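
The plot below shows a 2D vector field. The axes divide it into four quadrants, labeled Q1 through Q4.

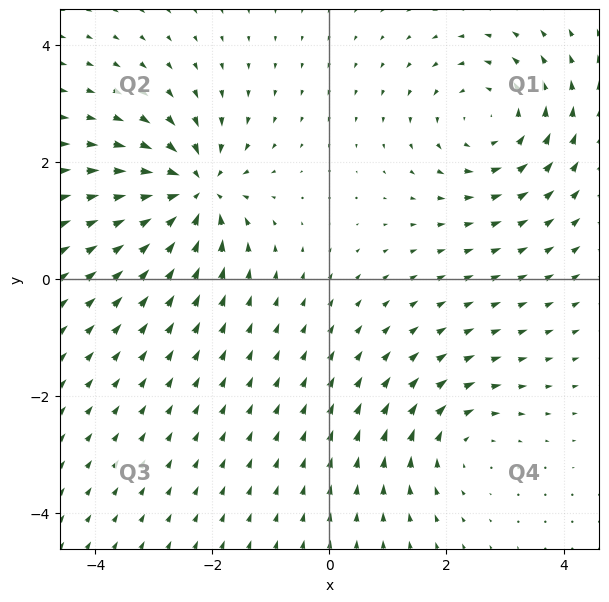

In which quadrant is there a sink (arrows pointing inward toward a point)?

Q2

The sink sits at approximately (-2.3, 1.5), which lies in quadrant Q2. The divergence there is about -6, negative as expected for a sink.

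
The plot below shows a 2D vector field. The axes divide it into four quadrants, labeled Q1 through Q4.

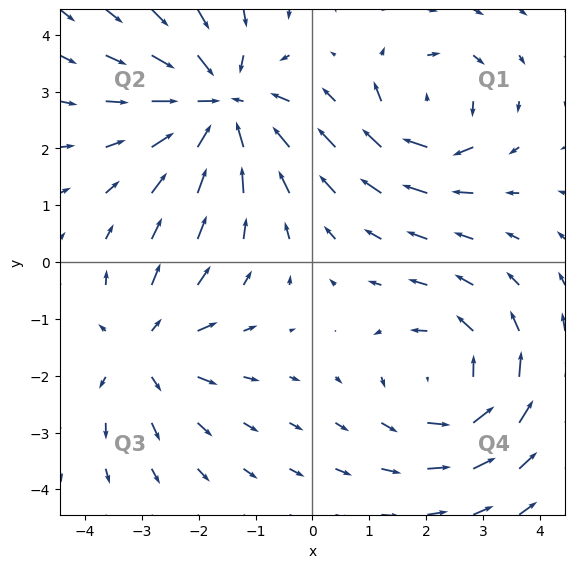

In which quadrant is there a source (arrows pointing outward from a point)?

Q3

The source sits at approximately (-2.9, -1.5), which lies in quadrant Q3. The divergence there is about +3, positive as expected for a source.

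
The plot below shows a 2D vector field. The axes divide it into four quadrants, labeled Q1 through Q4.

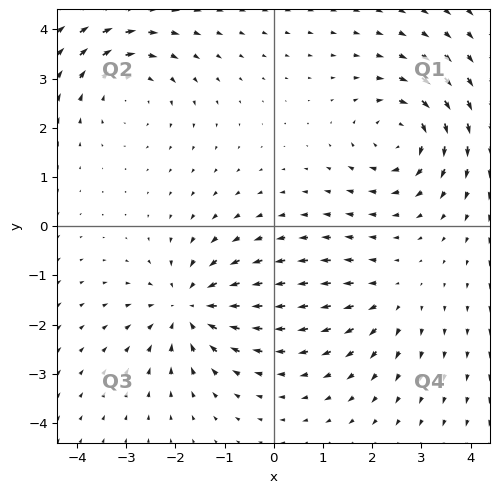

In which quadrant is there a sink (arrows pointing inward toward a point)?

The sink sits at approximately (-1.7, -1.6), which lies in quadrant Q3. The divergence there is about -5, negative as expected for a sink.

Q3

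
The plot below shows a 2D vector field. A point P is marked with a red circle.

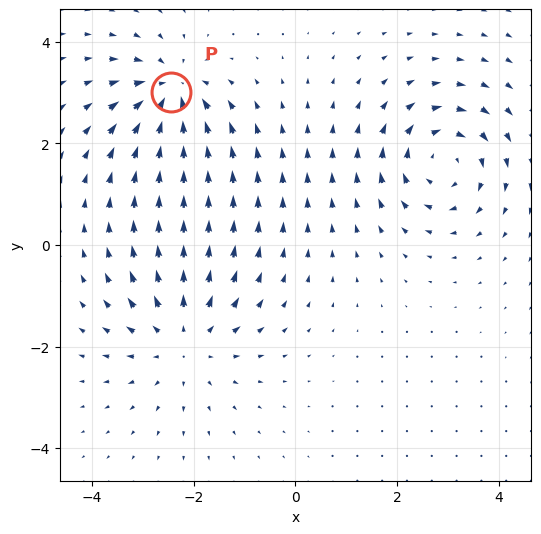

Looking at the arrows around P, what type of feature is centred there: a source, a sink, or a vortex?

sink

At P (-2.4, 3.0) the arrows converge inward. Divergence about -5, curl ≈0 — negative divergence with near-zero curl is a sink.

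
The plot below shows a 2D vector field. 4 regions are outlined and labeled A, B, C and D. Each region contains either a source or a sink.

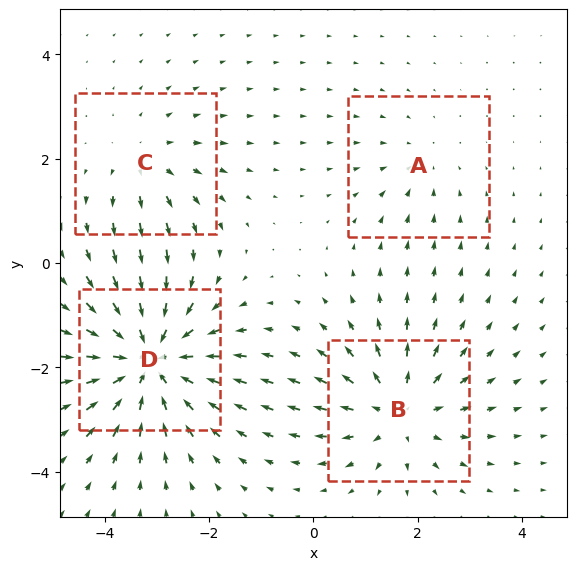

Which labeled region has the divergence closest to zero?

Divergence at each region's feature centre — A: about -2, B: about +5, C: about +3, D: about -6. Region A is closest to zero.

A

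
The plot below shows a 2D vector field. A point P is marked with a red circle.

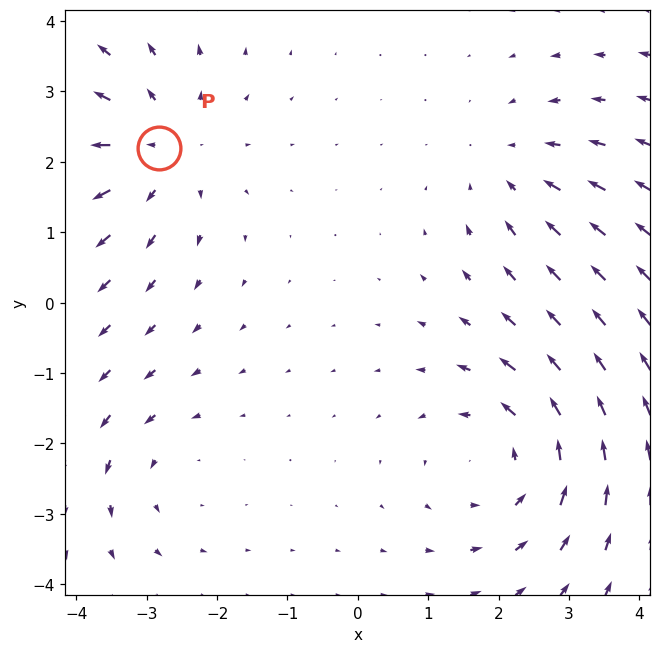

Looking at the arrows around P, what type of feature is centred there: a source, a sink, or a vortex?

At P (-2.8, 2.2) the arrows spread outward. Divergence about +4, curl ≈0 — positive divergence with near-zero curl is a source.

source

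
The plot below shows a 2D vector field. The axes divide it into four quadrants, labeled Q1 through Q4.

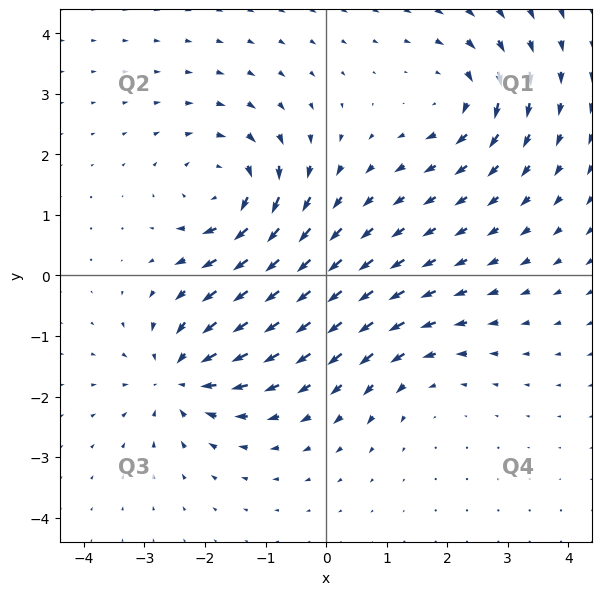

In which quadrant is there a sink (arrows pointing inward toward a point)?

Q3

The sink sits at approximately (-2.4, -1.7), which lies in quadrant Q3. The divergence there is about -5, negative as expected for a sink.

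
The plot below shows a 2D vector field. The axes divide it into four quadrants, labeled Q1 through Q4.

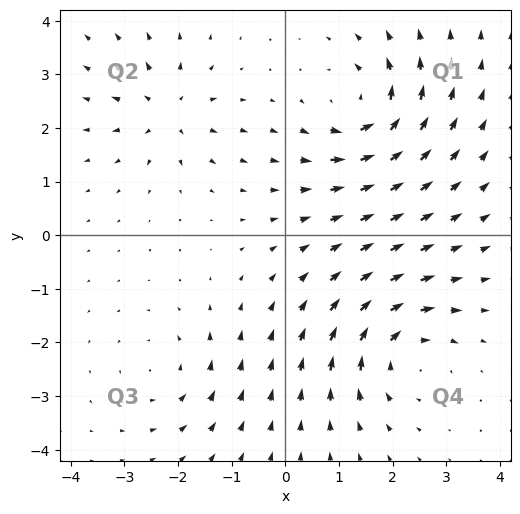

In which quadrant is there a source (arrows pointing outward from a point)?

The source sits at approximately (-2.2, 2.3), which lies in quadrant Q2. The divergence there is about +4, positive as expected for a source.

Q2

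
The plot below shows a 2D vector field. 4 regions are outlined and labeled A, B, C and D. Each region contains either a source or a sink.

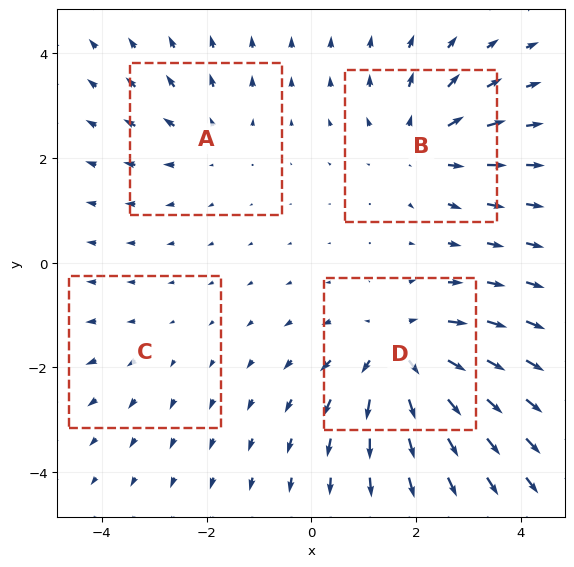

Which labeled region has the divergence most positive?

D

Divergence at each region's feature centre — A: about +3, B: about +5, C: about +2, D: about +7. Region D is most positive.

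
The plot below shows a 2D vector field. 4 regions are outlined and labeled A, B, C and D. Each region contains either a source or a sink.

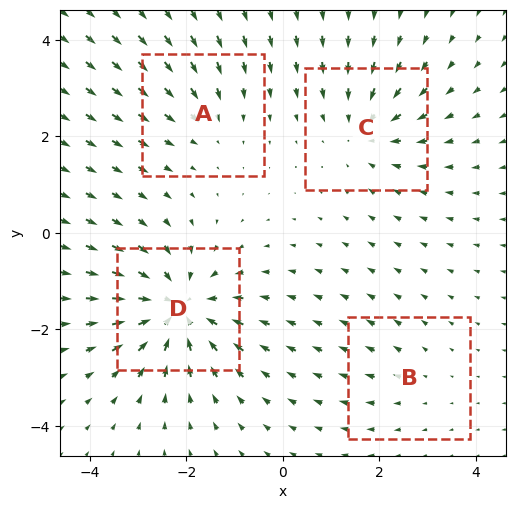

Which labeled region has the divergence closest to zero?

B

Divergence at each region's feature centre — A: about -3, B: about +2, C: about -4, D: about -7. Region B is closest to zero.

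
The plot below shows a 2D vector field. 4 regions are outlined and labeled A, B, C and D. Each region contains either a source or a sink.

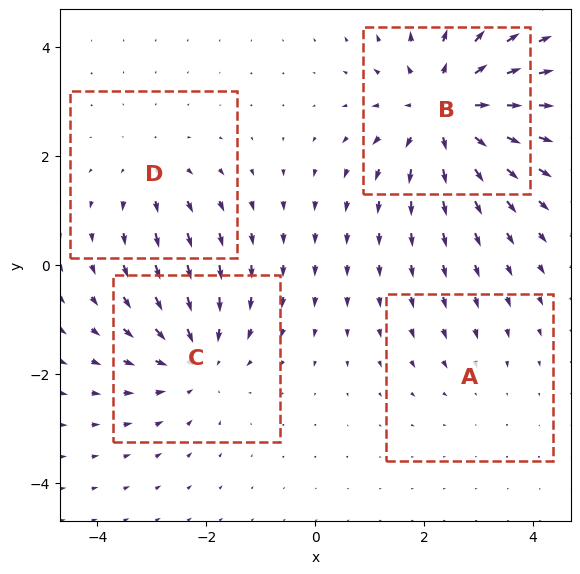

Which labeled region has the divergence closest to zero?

Divergence at each region's feature centre — A: about -2, B: about +6, C: about -4, D: about +3. Region A is closest to zero.

A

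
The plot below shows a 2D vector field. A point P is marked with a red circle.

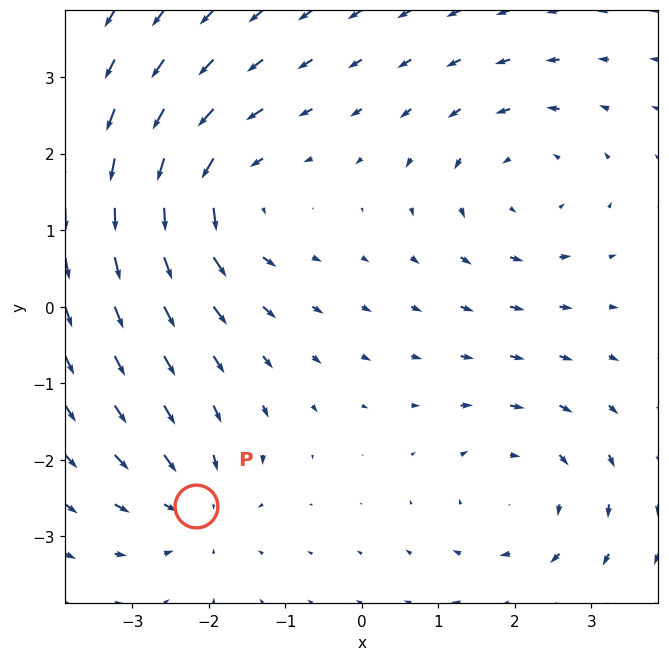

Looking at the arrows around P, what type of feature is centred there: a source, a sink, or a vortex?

sink

At P (-2.2, -2.6) the arrows converge inward. Divergence about -4, curl ≈0 — negative divergence with near-zero curl is a sink.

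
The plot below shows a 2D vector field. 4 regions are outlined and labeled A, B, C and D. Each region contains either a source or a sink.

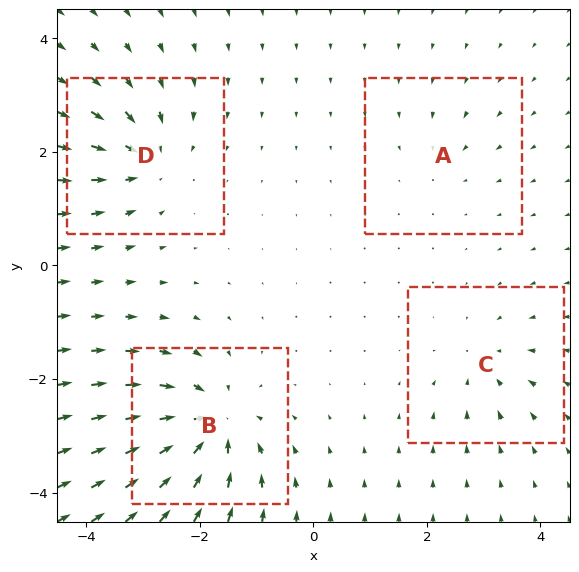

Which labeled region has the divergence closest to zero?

A

Divergence at each region's feature centre — A: about -2, B: about -9, C: about -4, D: about -6. Region A is closest to zero.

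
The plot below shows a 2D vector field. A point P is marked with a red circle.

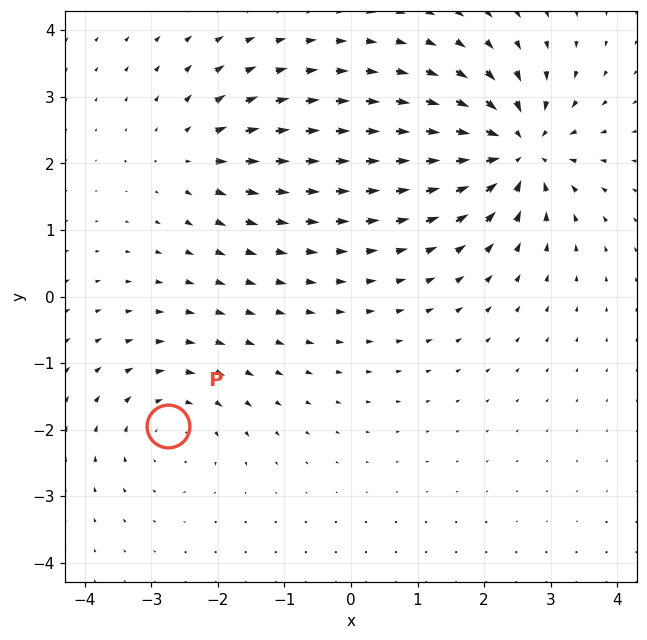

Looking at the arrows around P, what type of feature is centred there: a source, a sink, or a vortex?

At P (-2.7, -1.9) the arrows circulate clockwise. Divergence ≈0, curl about -3 — near-zero divergence with nonzero curl is a vortex.

vortex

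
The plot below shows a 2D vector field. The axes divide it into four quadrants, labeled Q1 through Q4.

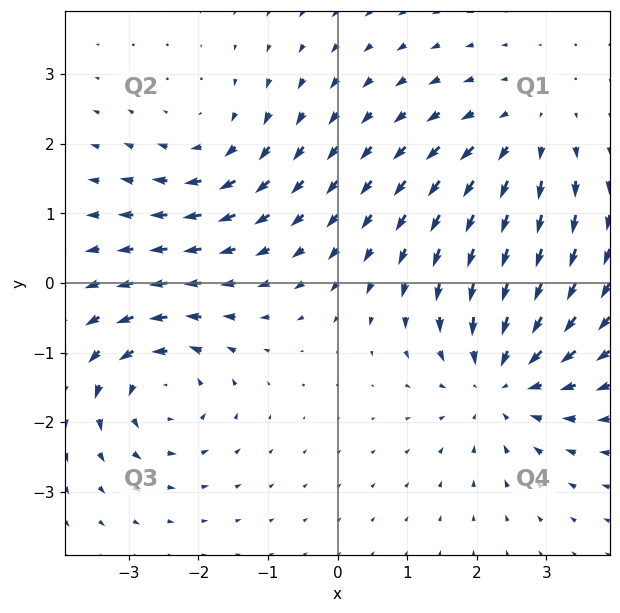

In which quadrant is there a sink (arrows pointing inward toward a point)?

The sink sits at approximately (2.4, -1.3), which lies in quadrant Q4. The divergence there is about -4, negative as expected for a sink.

Q4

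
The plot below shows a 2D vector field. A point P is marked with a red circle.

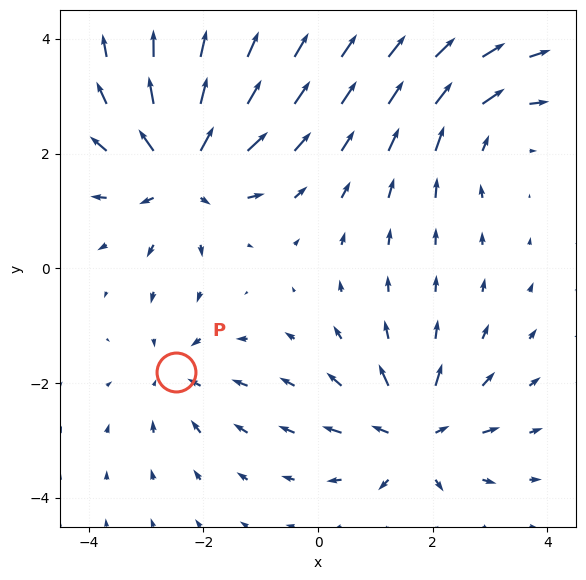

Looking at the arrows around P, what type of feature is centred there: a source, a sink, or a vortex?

sink

At P (-2.5, -1.8) the arrows converge inward. Divergence about -3, curl ≈0 — negative divergence with near-zero curl is a sink.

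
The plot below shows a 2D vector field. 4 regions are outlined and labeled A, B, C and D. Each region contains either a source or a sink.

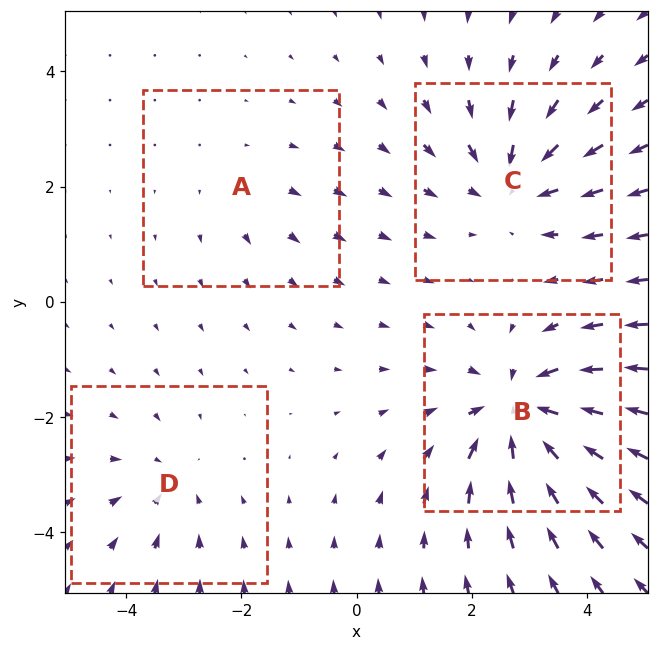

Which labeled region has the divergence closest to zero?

Divergence at each region's feature centre — A: about +2, B: about -7, C: about -5, D: about -3. Region A is closest to zero.

A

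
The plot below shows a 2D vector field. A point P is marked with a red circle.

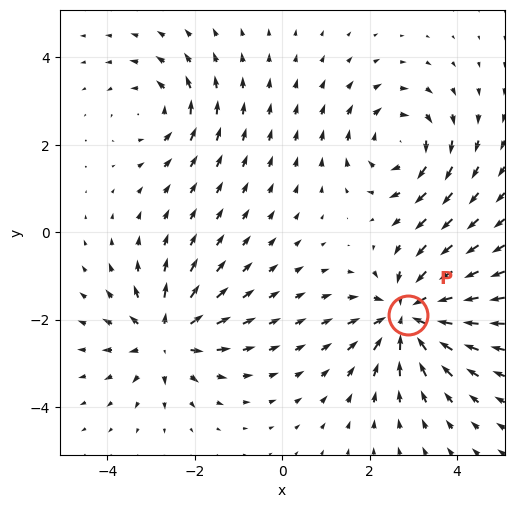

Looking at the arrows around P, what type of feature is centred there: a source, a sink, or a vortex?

At P (2.9, -1.9) the arrows converge inward. Divergence about -5, curl ≈0 — negative divergence with near-zero curl is a sink.

sink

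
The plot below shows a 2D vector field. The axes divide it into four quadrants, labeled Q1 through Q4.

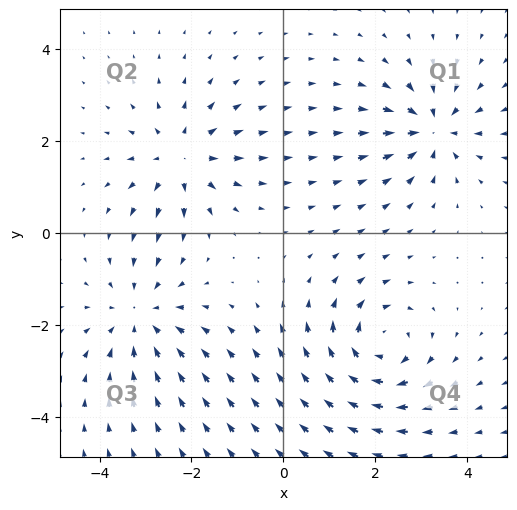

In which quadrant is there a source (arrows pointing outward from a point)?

The source sits at approximately (-2.2, 1.6), which lies in quadrant Q2. The divergence there is about +4, positive as expected for a source.

Q2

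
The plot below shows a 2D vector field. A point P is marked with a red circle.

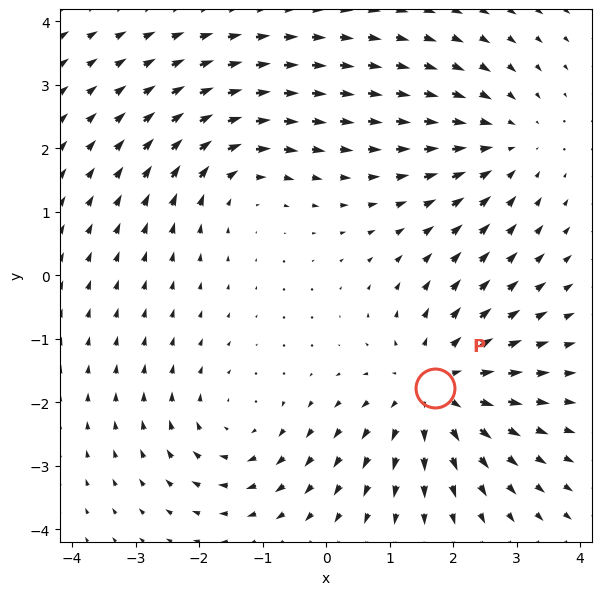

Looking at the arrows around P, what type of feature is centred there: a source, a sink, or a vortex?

At P (1.7, -1.8) the arrows spread outward. Divergence about +4, curl ≈0 — positive divergence with near-zero curl is a source.

source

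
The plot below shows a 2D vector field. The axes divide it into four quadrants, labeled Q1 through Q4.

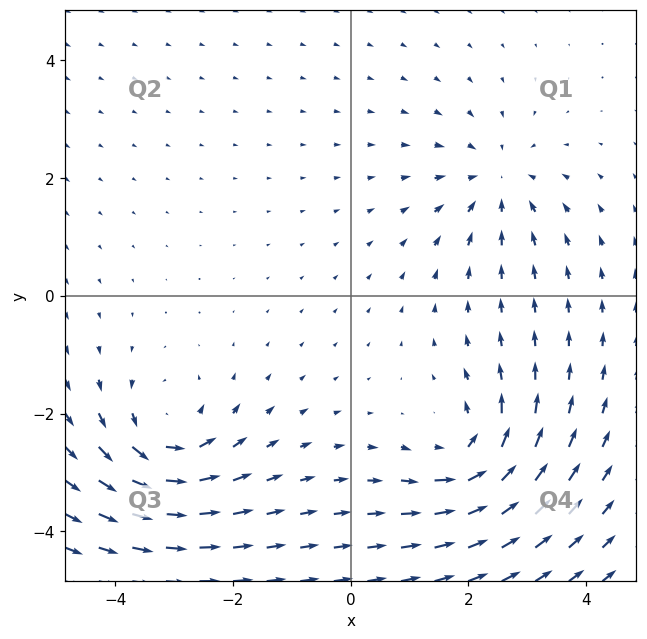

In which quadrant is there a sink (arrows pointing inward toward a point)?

Q1

The sink sits at approximately (2.5, 1.9), which lies in quadrant Q1. The divergence there is about -3, negative as expected for a sink.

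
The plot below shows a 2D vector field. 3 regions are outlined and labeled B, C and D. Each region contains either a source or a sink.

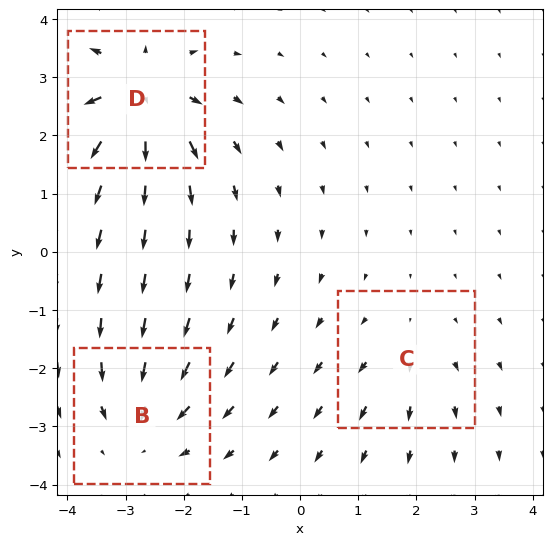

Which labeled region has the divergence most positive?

Divergence at each region's feature centre — B: about -4, C: about +2, D: about +6. Region D is most positive.

D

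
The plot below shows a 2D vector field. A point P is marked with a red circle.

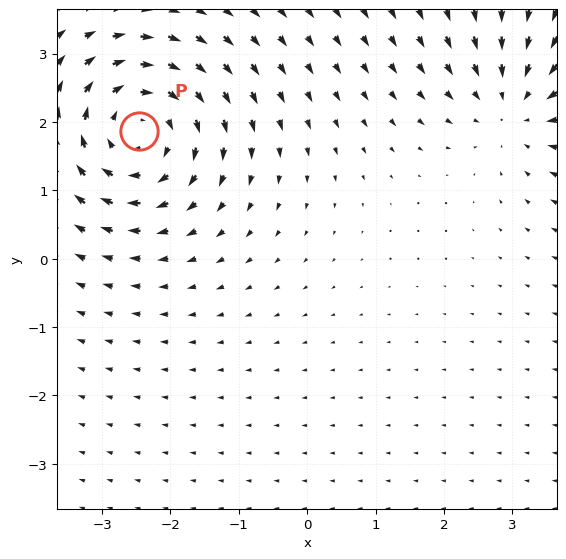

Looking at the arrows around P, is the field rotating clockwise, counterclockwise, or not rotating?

Near P at (-2.5, 1.9) the arrows circulate clockwise. The curl (z-component) there is about -4; negative curl means clockwise rotation.

clockwise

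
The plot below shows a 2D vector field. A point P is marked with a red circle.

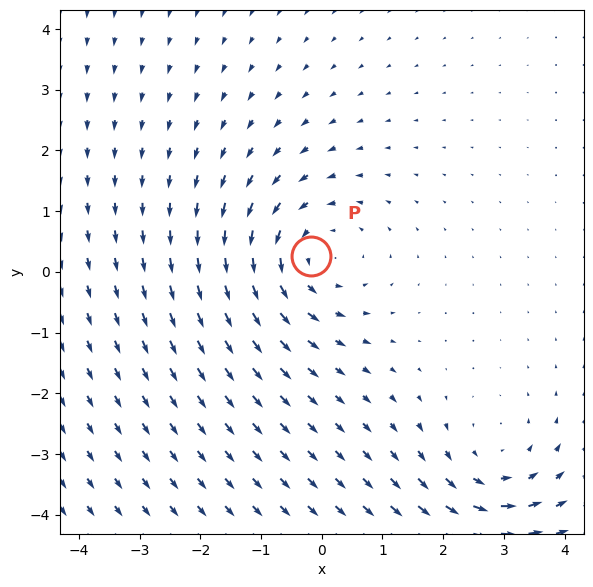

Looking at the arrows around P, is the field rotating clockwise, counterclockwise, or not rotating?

counterclockwise

Near P at (-0.2, 0.3) the arrows circulate counterclockwise. The curl (z-component) there is about +3; positive curl means counterclockwise rotation.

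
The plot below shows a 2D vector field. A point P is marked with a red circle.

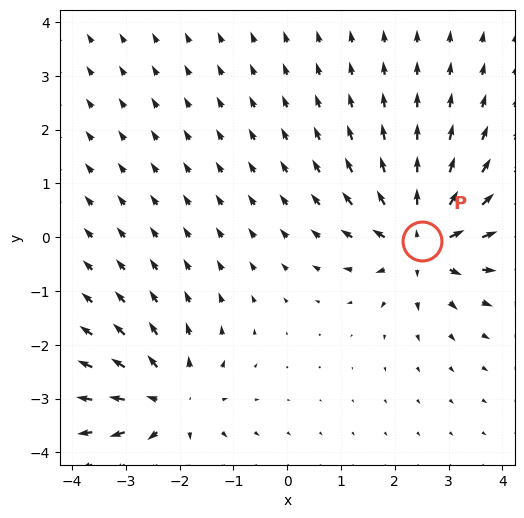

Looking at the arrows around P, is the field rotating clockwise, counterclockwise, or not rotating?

Near P at (2.5, -0.1) the arrows show no circulation. The curl there is ≈0.

not rotating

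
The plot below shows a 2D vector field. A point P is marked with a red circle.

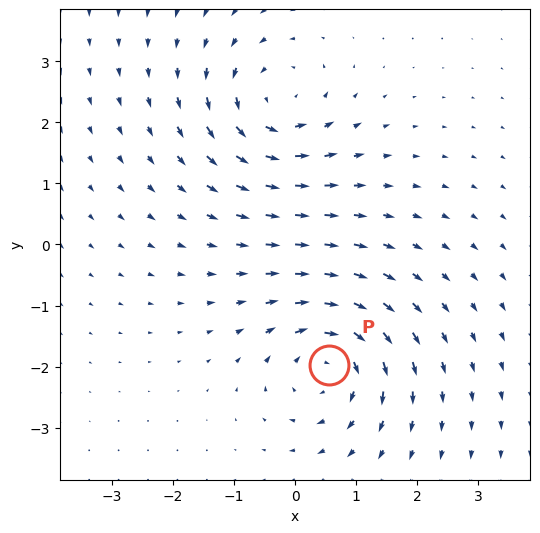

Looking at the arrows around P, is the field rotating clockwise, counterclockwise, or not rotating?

clockwise

Near P at (0.5, -2.0) the arrows circulate clockwise. The curl (z-component) there is about -4; negative curl means clockwise rotation.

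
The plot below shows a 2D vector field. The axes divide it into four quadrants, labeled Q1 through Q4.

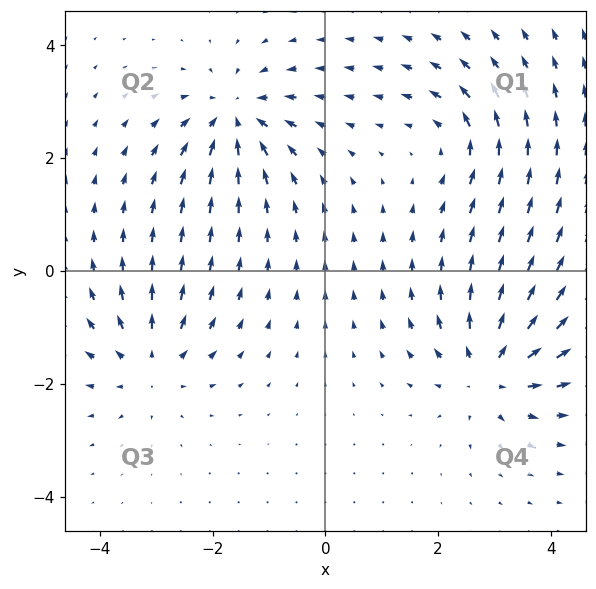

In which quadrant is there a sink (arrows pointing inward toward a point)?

The sink sits at approximately (-1.6, 2.7), which lies in quadrant Q2. The divergence there is about -4, negative as expected for a sink.

Q2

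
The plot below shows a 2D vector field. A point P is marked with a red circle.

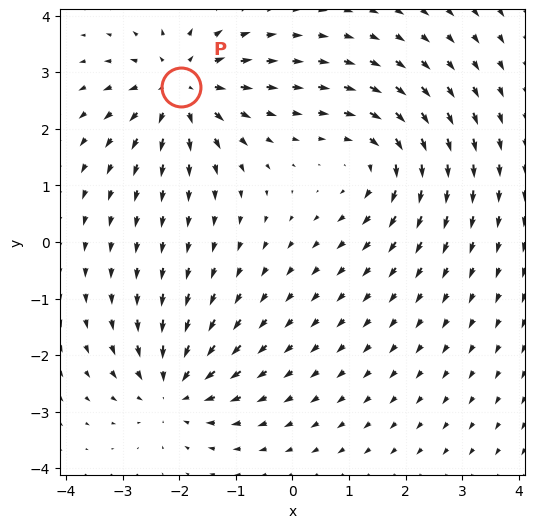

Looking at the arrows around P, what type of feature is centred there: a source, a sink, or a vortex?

source

At P (-2.0, 2.7) the arrows spread outward. Divergence about +5, curl ≈0 — positive divergence with near-zero curl is a source.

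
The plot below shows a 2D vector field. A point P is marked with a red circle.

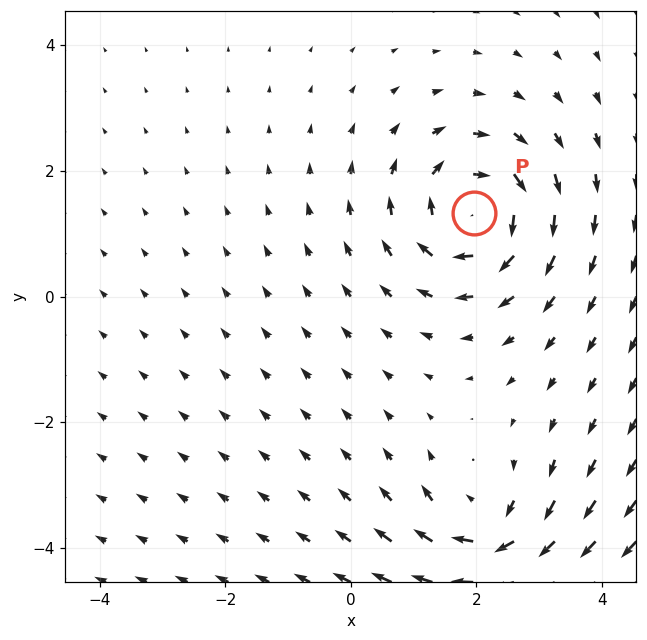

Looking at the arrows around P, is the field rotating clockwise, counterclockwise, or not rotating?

Near P at (2.0, 1.3) the arrows circulate clockwise. The curl (z-component) there is about -5; negative curl means clockwise rotation.

clockwise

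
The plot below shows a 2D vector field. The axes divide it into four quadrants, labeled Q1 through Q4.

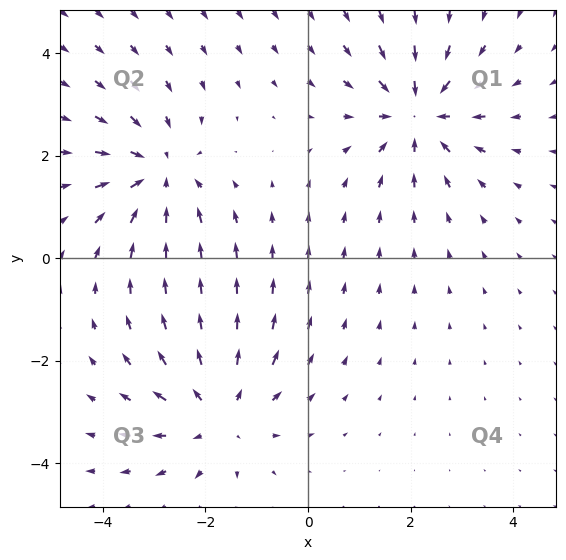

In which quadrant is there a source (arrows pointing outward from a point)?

Q3

The source sits at approximately (-1.7, -3.0), which lies in quadrant Q3. The divergence there is about +3, positive as expected for a source.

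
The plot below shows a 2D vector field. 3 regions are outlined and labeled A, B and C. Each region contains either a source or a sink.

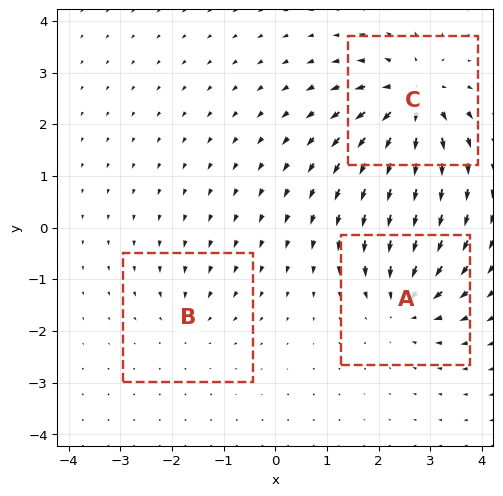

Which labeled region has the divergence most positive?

Divergence at each region's feature centre — A: about -4, B: about -2, C: about +6. Region C is most positive.

C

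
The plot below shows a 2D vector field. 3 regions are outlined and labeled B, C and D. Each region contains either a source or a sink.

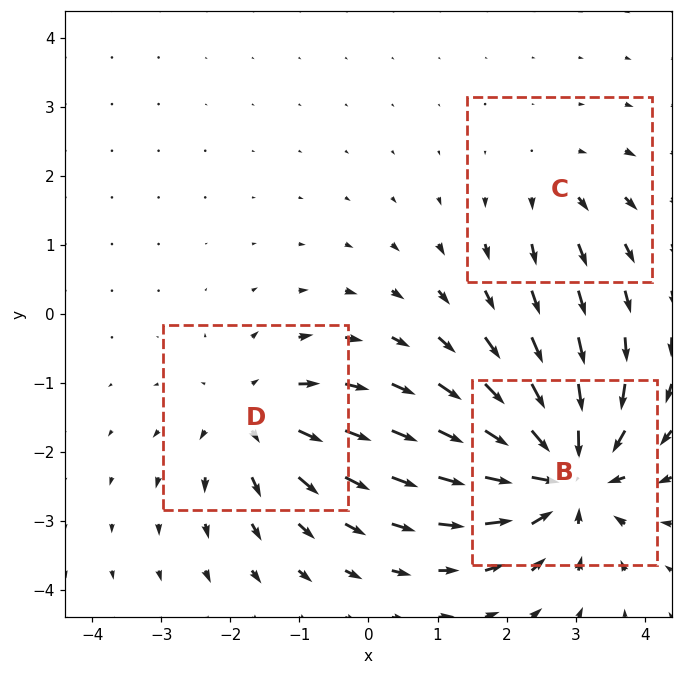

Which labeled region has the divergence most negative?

B

Divergence at each region's feature centre — B: about -6, C: about +2, D: about +3. Region B is most negative.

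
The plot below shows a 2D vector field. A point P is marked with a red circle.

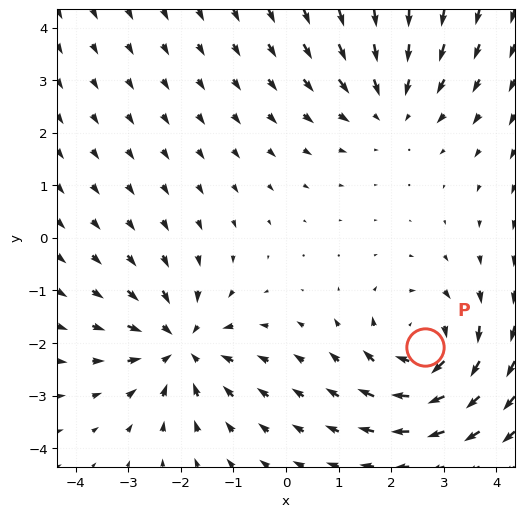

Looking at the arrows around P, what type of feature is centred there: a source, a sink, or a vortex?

At P (2.6, -2.1) the arrows circulate clockwise. Divergence ≈0, curl about -4 — near-zero divergence with nonzero curl is a vortex.

vortex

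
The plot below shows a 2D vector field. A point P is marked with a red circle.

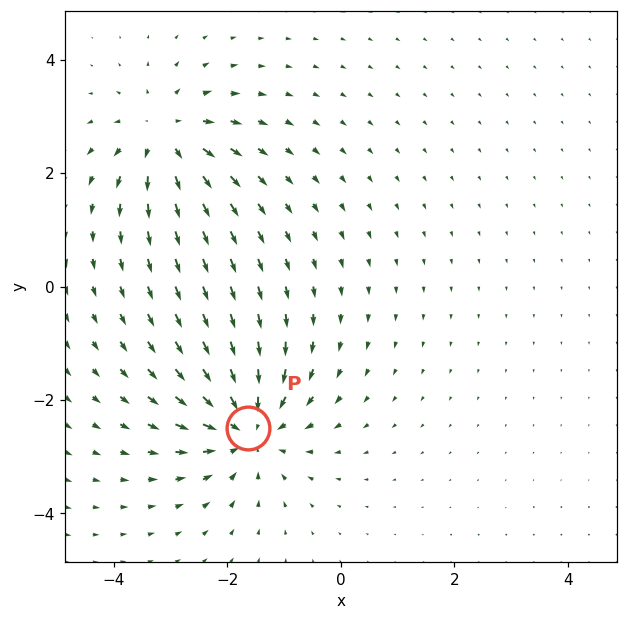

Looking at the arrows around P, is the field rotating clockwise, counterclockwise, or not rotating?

Near P at (-1.6, -2.5) the arrows show no circulation. The curl there is ≈0.

not rotating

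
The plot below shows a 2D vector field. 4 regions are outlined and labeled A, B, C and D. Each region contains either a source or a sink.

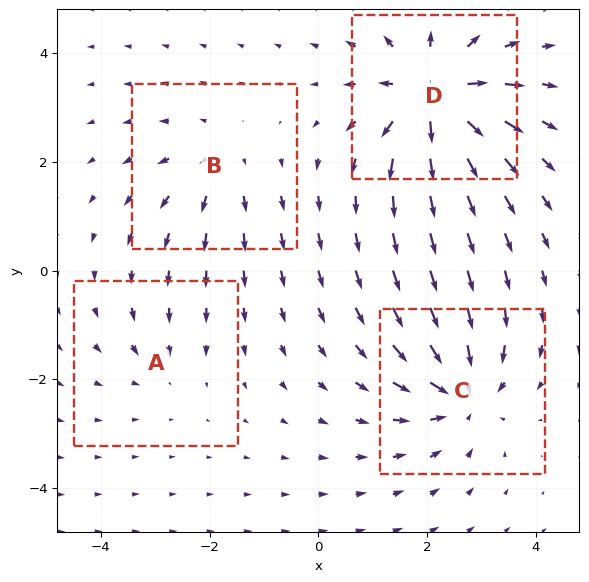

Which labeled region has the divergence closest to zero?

A

Divergence at each region's feature centre — A: about -2, B: about +3, C: about -6, D: about +8. Region A is closest to zero.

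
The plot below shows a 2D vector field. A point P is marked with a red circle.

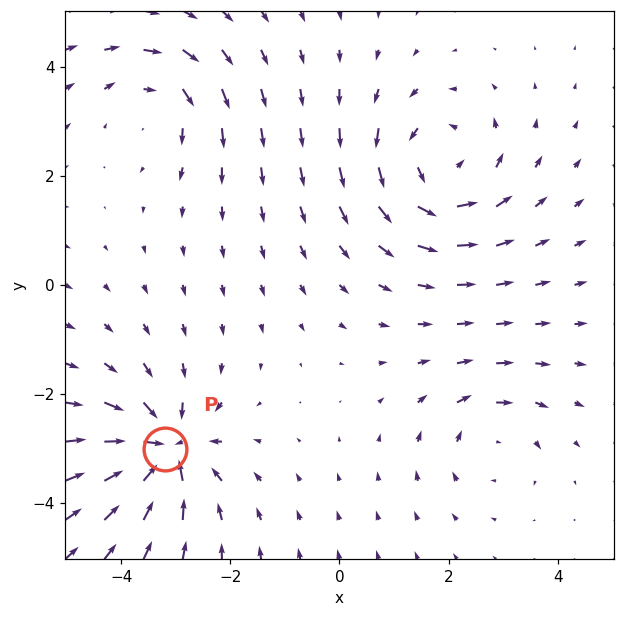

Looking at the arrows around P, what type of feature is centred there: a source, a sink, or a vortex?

sink

At P (-3.2, -3.0) the arrows converge inward. Divergence about -7, curl ≈0 — negative divergence with near-zero curl is a sink.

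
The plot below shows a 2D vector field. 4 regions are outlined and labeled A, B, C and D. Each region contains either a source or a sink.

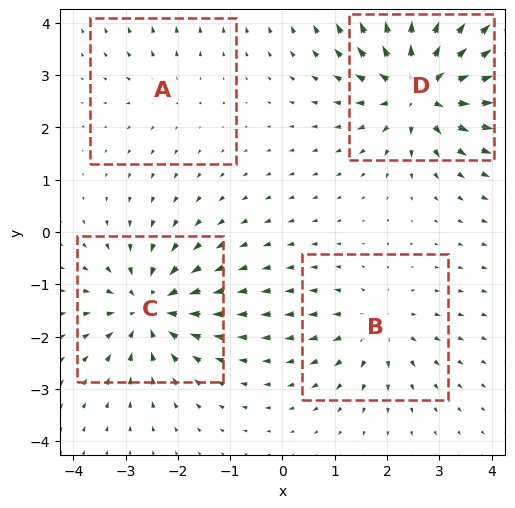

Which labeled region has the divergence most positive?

Divergence at each region's feature centre — A: about +2, B: about +4, C: about -6, D: about +8. Region D is most positive.

D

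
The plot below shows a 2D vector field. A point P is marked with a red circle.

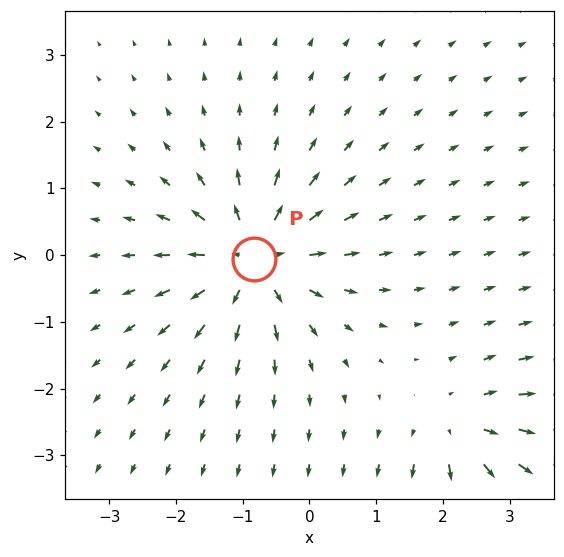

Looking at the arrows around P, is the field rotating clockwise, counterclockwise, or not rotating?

not rotating

Near P at (-0.8, -0.1) the arrows show no circulation. The curl there is ≈0.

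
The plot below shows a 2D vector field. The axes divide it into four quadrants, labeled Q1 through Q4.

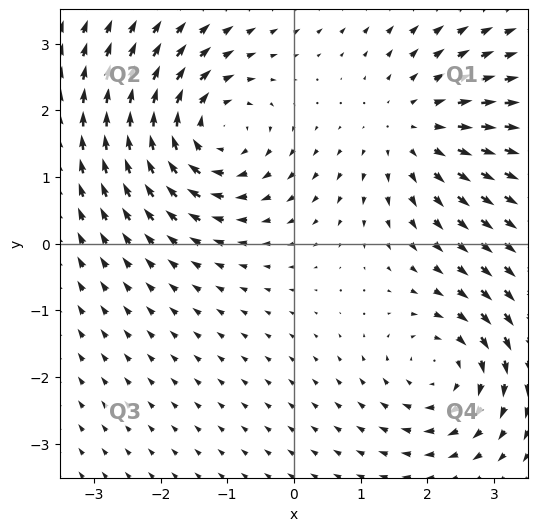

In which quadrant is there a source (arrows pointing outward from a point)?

The source sits at approximately (1.8, 1.7), which lies in quadrant Q1. The divergence there is about +3, positive as expected for a source.

Q1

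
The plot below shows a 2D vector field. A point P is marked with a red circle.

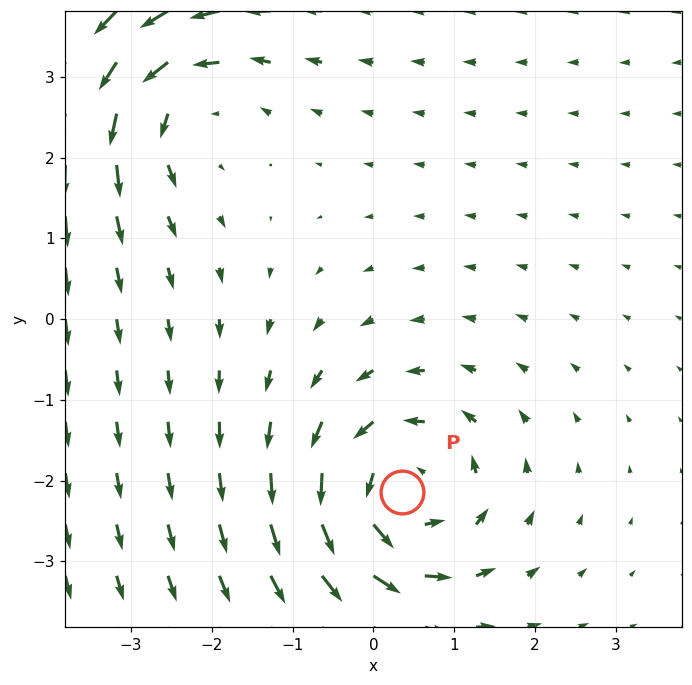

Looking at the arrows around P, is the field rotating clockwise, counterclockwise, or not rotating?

counterclockwise

Near P at (0.4, -2.1) the arrows circulate counterclockwise. The curl (z-component) there is about +4; positive curl means counterclockwise rotation.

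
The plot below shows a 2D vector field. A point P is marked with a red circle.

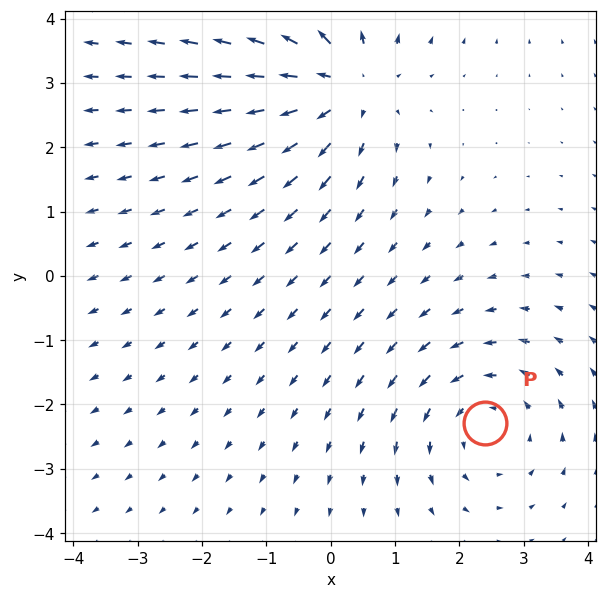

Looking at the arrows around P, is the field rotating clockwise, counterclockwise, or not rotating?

counterclockwise

Near P at (2.4, -2.3) the arrows circulate counterclockwise. The curl (z-component) there is about +3; positive curl means counterclockwise rotation.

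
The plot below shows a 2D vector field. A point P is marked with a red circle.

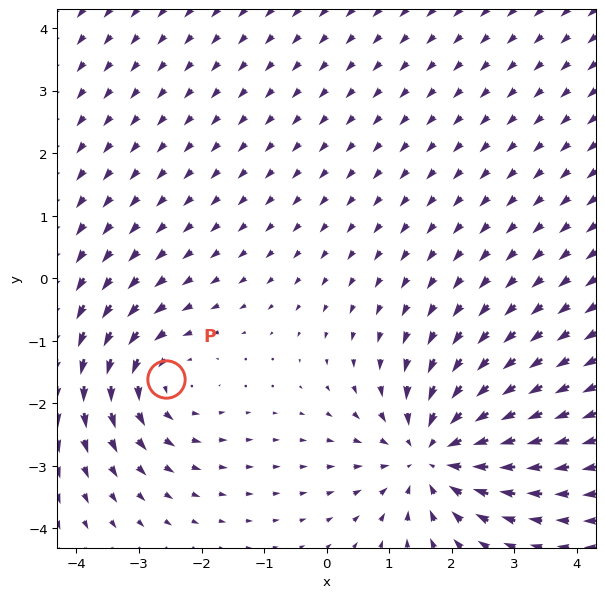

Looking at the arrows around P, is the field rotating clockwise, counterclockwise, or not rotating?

counterclockwise

Near P at (-2.6, -1.6) the arrows circulate counterclockwise. The curl (z-component) there is about +3; positive curl means counterclockwise rotation.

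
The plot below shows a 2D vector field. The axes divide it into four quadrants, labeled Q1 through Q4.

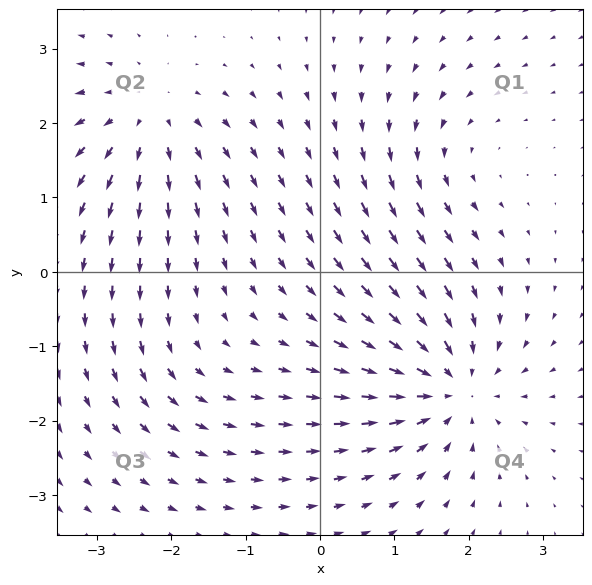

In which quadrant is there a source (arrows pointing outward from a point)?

Q2

The source sits at approximately (-2.3, 2.0), which lies in quadrant Q2. The divergence there is about +4, positive as expected for a source.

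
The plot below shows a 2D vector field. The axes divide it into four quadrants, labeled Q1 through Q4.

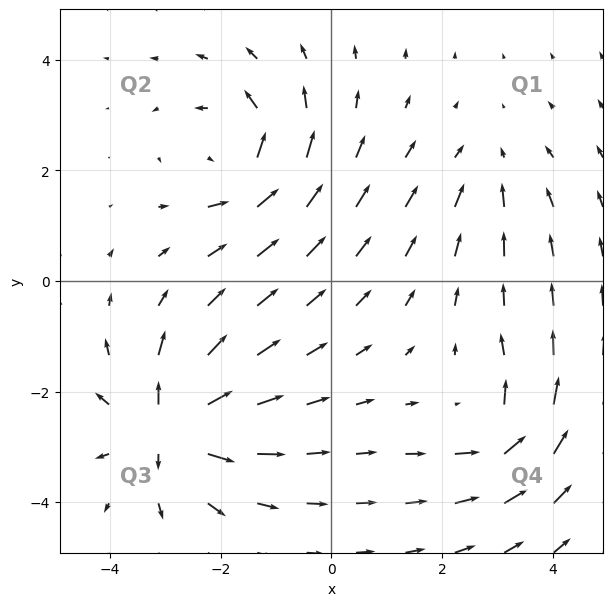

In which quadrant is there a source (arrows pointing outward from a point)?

Q3

The source sits at approximately (-2.9, -2.7), which lies in quadrant Q3. The divergence there is about +7, positive as expected for a source.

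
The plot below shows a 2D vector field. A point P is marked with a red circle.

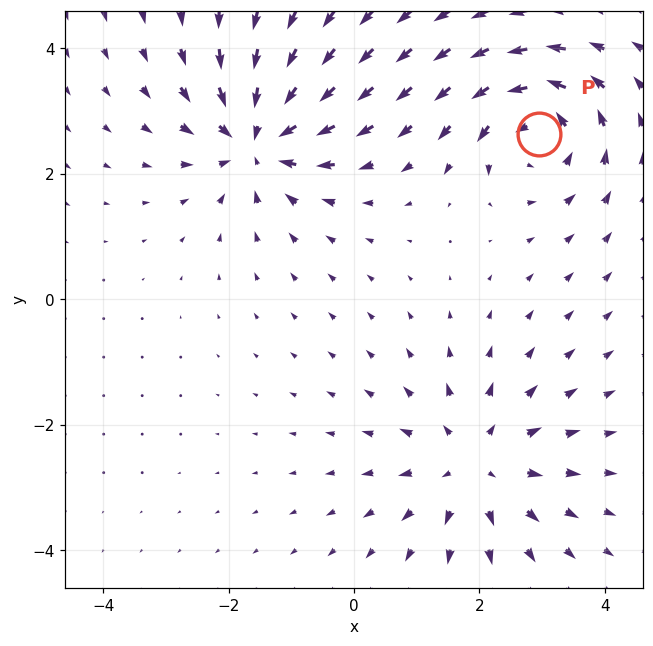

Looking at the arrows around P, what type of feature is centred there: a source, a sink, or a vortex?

At P (3.0, 2.6) the arrows circulate counterclockwise. Divergence ≈0, curl about +6 — near-zero divergence with nonzero curl is a vortex.

vortex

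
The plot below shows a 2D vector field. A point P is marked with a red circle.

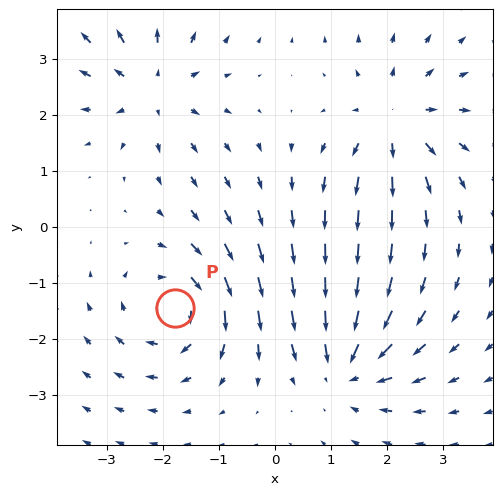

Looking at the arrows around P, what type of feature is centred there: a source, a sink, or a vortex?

At P (-1.8, -1.5) the arrows circulate clockwise. Divergence ≈0, curl about -5 — near-zero divergence with nonzero curl is a vortex.

vortex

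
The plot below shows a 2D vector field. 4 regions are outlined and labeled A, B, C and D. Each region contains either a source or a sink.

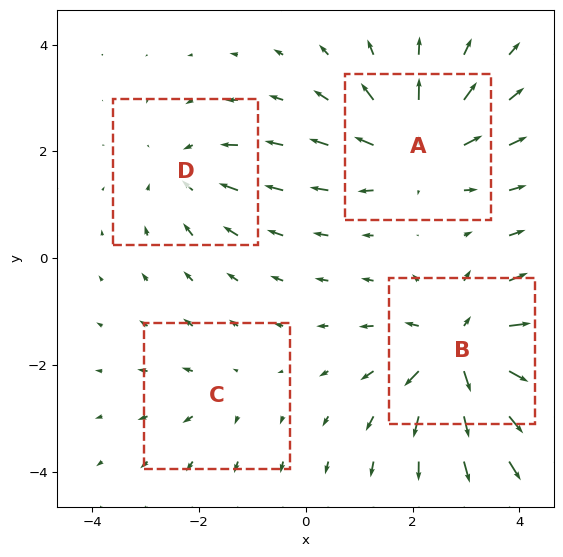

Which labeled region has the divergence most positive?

B

Divergence at each region's feature centre — A: about +6, B: about +7, C: about +2, D: about -4. Region B is most positive.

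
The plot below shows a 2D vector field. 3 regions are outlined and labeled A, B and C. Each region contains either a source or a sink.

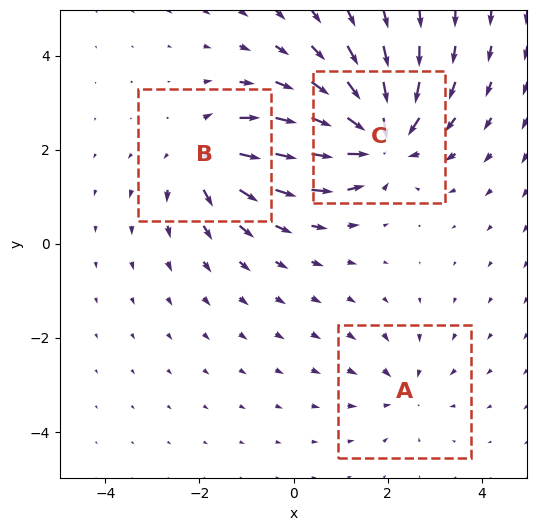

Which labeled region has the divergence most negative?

Divergence at each region's feature centre — A: about -2, B: about +4, C: about -5. Region C is most negative.

C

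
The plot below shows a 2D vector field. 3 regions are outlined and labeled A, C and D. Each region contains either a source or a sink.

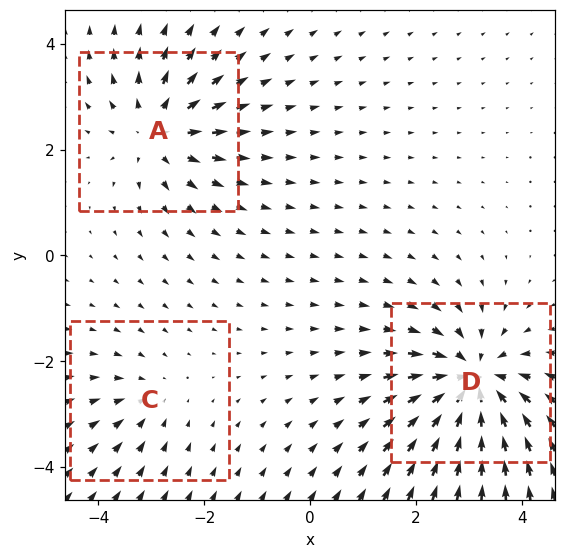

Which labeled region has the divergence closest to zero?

Divergence at each region's feature centre — A: about +4, C: about -2, D: about -5. Region C is closest to zero.

C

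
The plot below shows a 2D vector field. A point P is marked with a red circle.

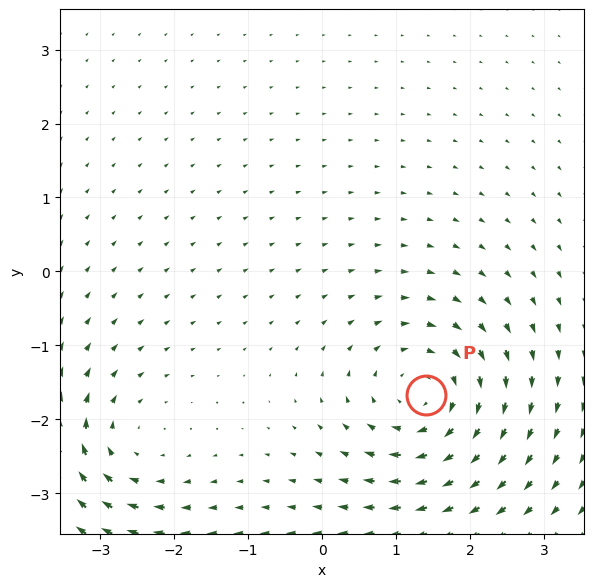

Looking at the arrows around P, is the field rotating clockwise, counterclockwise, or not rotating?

clockwise

Near P at (1.4, -1.7) the arrows circulate clockwise. The curl (z-component) there is about -5; negative curl means clockwise rotation.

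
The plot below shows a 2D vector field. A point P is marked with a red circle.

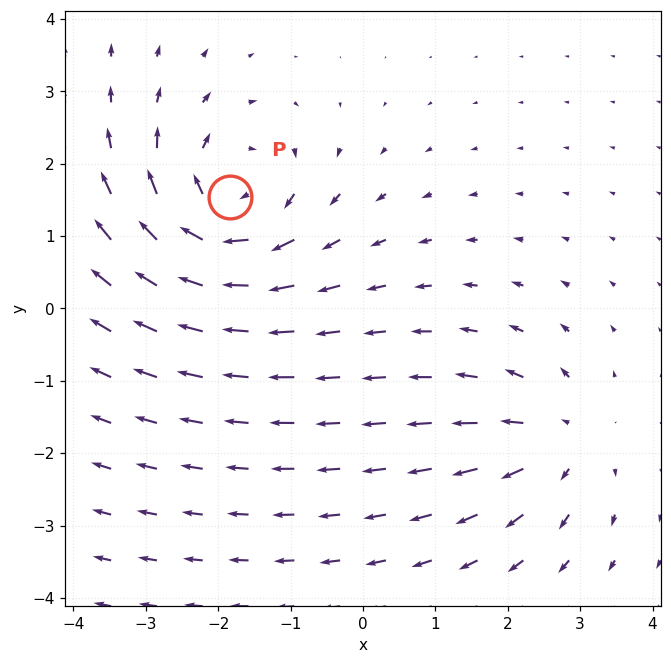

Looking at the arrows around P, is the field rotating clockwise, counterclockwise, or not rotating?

Near P at (-1.8, 1.5) the arrows circulate clockwise. The curl (z-component) there is about -5; negative curl means clockwise rotation.

clockwise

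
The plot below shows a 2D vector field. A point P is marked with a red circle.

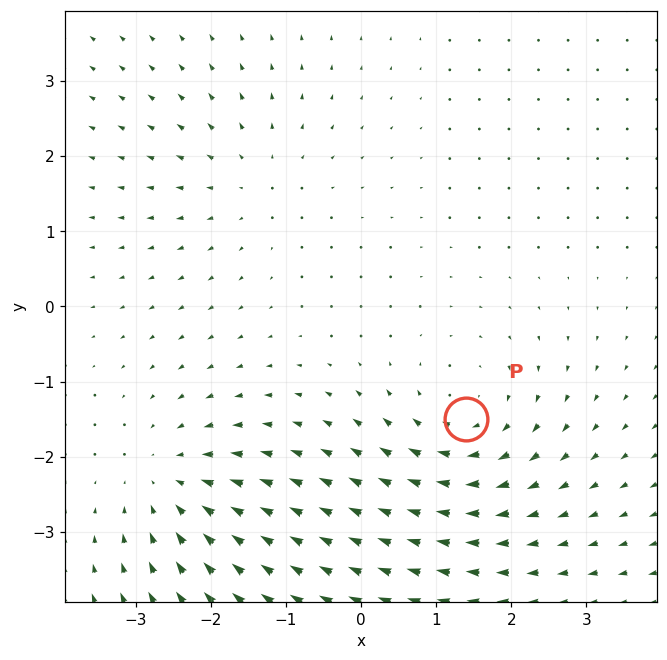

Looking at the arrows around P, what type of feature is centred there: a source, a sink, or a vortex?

vortex

At P (1.4, -1.5) the arrows circulate clockwise. Divergence ≈0, curl about -4 — near-zero divergence with nonzero curl is a vortex.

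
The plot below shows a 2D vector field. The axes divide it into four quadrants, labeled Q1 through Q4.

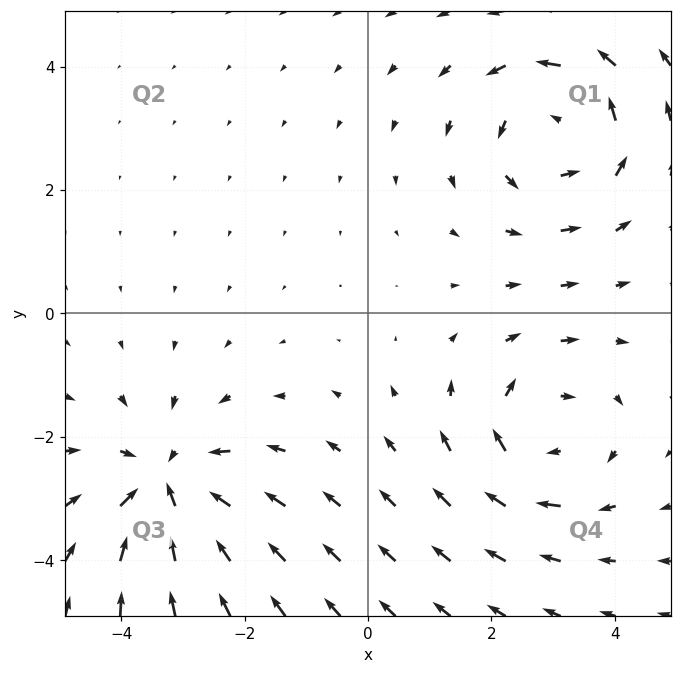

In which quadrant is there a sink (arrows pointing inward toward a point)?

Q3

The sink sits at approximately (-3.3, -2.8), which lies in quadrant Q3. The divergence there is about -4, negative as expected for a sink.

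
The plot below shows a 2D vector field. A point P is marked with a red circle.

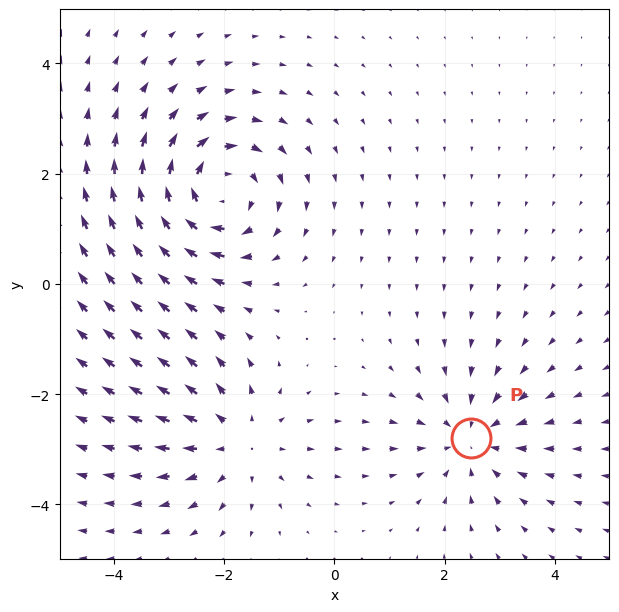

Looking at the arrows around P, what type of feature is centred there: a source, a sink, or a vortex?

sink

At P (2.5, -2.8) the arrows converge inward. Divergence about -3, curl ≈0 — negative divergence with near-zero curl is a sink.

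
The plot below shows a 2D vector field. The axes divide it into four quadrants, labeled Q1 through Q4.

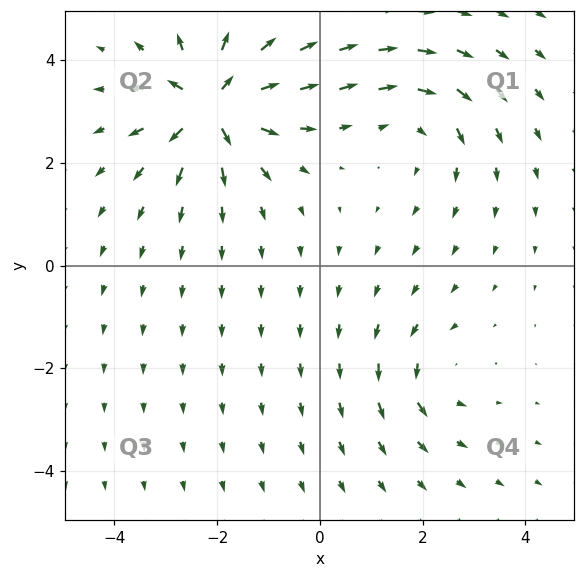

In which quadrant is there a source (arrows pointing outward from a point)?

The source sits at approximately (-2.1, 3.1), which lies in quadrant Q2. The divergence there is about +7, positive as expected for a source.

Q2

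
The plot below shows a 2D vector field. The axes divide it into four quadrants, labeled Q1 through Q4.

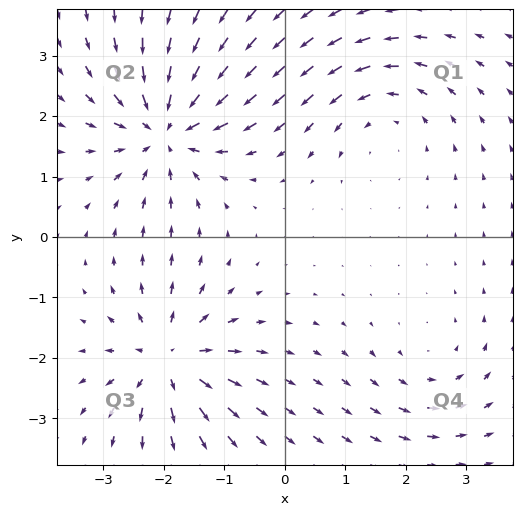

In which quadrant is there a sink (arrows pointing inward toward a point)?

The sink sits at approximately (-2.0, 1.8), which lies in quadrant Q2. The divergence there is about -6, negative as expected for a sink.

Q2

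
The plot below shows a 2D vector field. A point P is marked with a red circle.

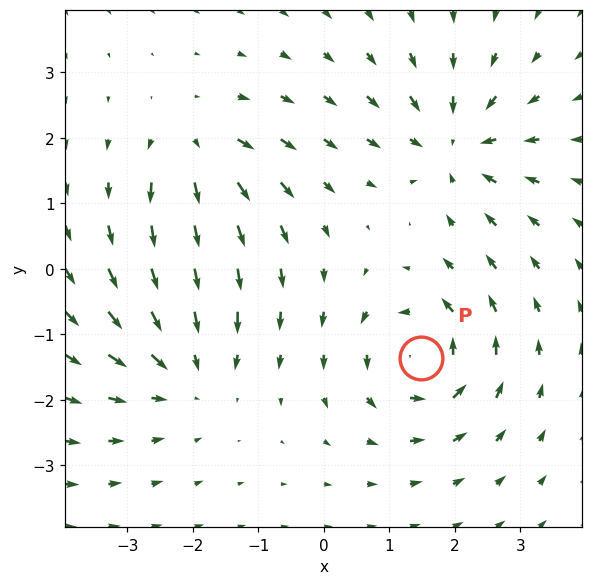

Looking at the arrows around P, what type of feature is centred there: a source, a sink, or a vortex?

At P (1.5, -1.4) the arrows circulate counterclockwise. Divergence ≈0, curl about +6 — near-zero divergence with nonzero curl is a vortex.

vortex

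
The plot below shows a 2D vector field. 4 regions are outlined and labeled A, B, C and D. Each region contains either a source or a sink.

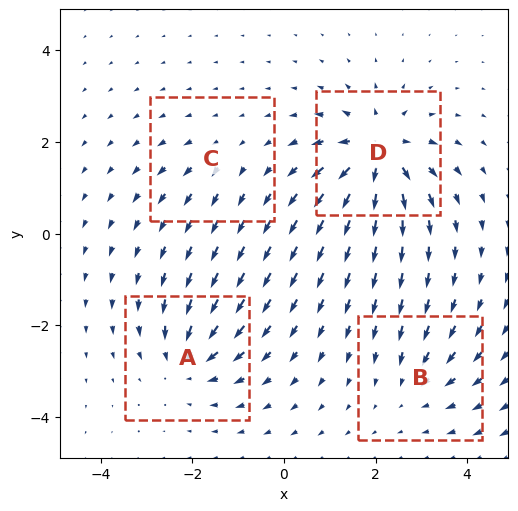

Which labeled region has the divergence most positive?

Divergence at each region's feature centre — A: about -6, B: about -4, C: about +2, D: about +9. Region D is most positive.

D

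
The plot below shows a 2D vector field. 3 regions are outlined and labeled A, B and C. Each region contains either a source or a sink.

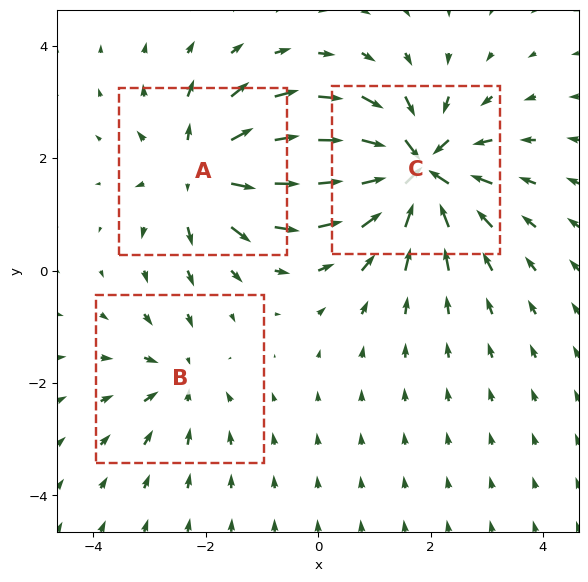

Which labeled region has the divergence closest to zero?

Divergence at each region's feature centre — A: about +4, B: about -2, C: about -5. Region B is closest to zero.

B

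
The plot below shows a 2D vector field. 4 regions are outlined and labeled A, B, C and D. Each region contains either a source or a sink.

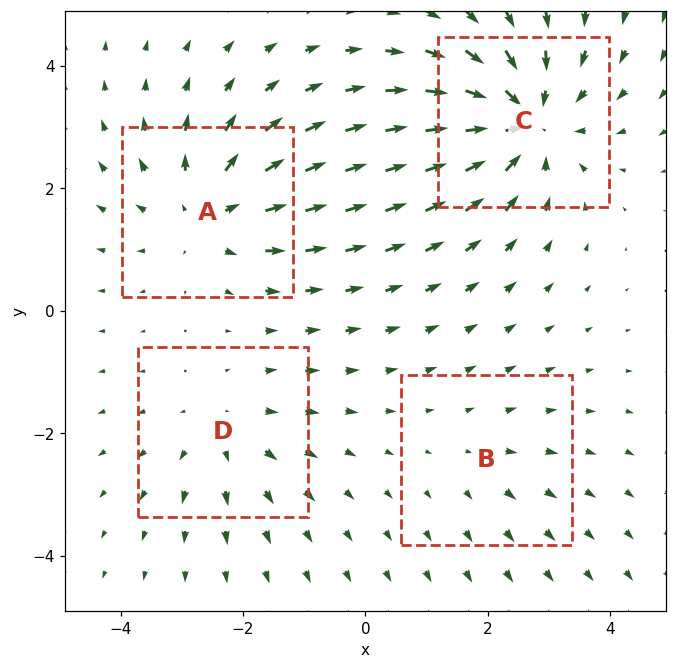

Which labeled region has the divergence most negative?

Divergence at each region's feature centre — A: about +4, B: about +2, C: about -6, D: about +3. Region C is most negative.

C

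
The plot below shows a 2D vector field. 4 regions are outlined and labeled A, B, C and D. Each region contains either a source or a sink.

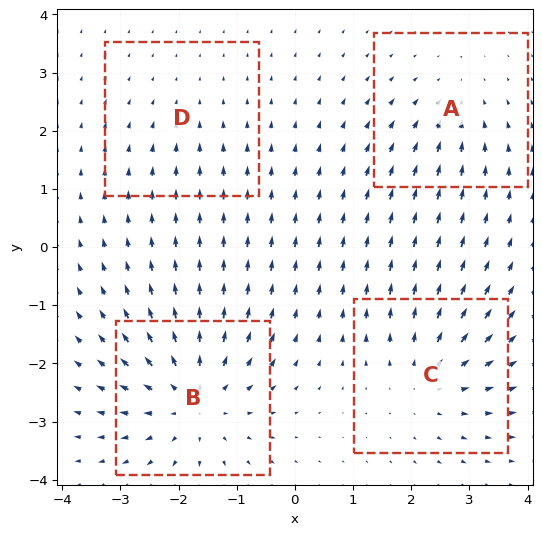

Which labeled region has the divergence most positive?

Divergence at each region's feature centre — A: about -3, B: about +6, C: about +4, D: about -2. Region B is most positive.

B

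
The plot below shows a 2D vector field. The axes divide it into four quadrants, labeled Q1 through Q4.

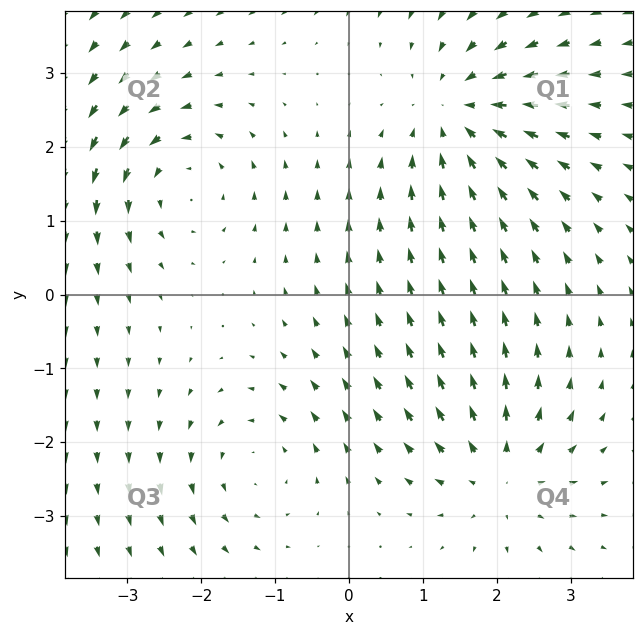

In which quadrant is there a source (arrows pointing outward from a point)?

Q4

The source sits at approximately (2.1, -2.4), which lies in quadrant Q4. The divergence there is about +4, positive as expected for a source.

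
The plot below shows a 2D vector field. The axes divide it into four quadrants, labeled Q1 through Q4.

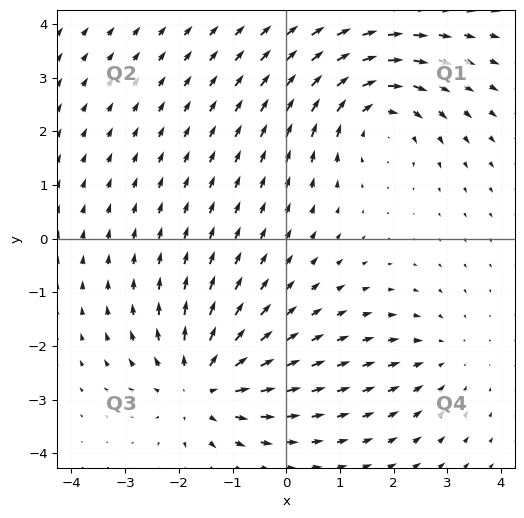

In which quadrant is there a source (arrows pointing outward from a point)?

Q3

The source sits at approximately (-1.6, -2.7), which lies in quadrant Q3. The divergence there is about +5, positive as expected for a source.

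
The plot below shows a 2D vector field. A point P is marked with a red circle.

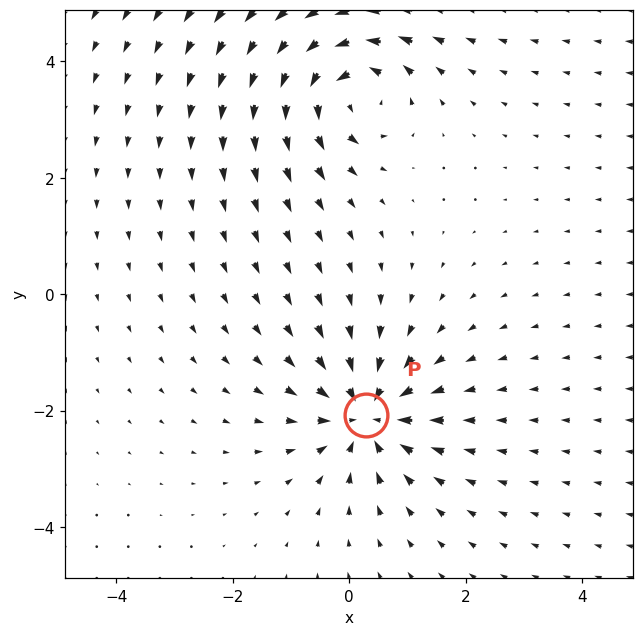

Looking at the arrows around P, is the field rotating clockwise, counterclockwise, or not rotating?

not rotating

Near P at (0.3, -2.1) the arrows show no circulation. The curl there is ≈0.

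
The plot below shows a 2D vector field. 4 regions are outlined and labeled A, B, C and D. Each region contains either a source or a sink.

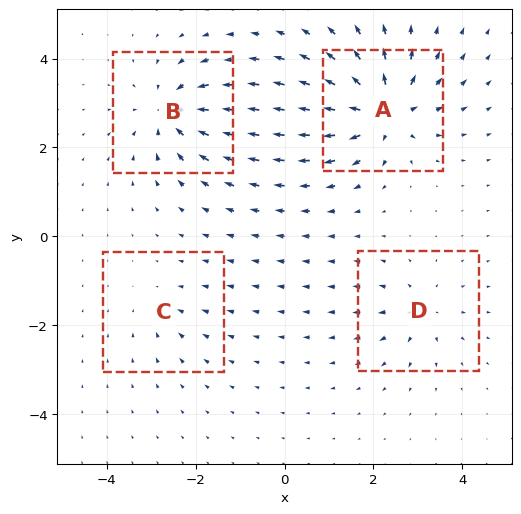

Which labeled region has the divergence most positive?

Divergence at each region's feature centre — A: about +8, B: about -6, C: about -2, D: about +4. Region A is most positive.

A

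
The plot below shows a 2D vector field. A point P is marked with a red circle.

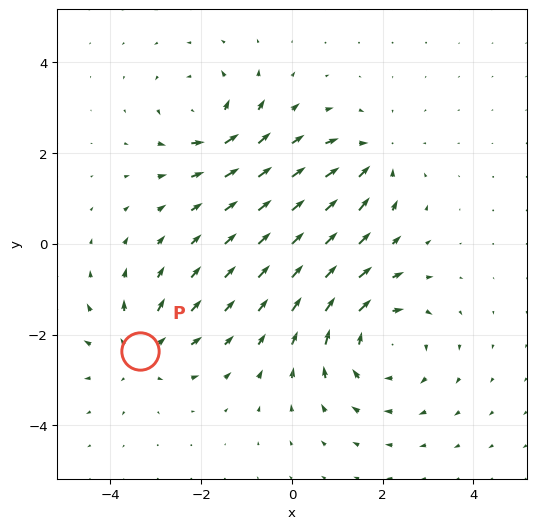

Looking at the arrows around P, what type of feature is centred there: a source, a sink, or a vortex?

At P (-3.3, -2.4) the arrows spread outward. Divergence about +4, curl ≈0 — positive divergence with near-zero curl is a source.

source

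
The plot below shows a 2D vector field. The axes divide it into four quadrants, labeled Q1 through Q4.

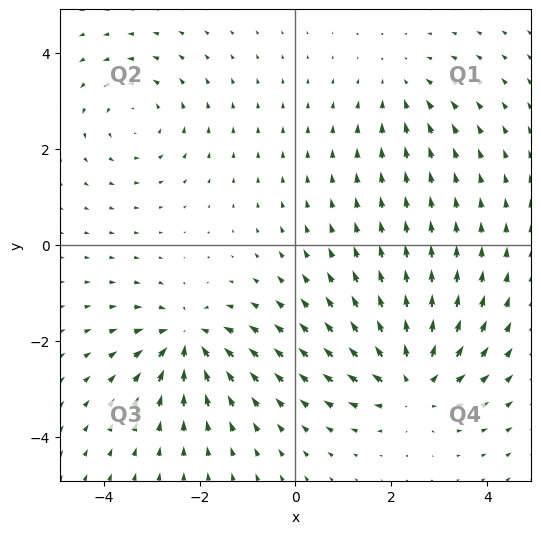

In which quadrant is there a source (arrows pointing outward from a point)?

Q4

The source sits at approximately (2.4, -2.8), which lies in quadrant Q4. The divergence there is about +6, positive as expected for a source.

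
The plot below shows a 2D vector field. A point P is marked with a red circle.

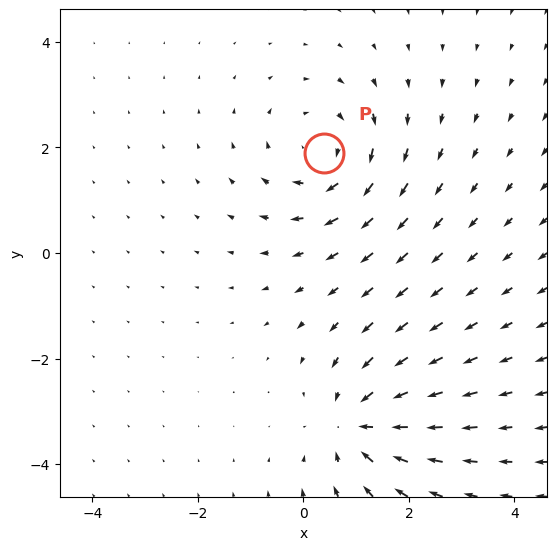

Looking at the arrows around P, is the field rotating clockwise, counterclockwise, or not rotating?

clockwise

Near P at (0.4, 1.9) the arrows circulate clockwise. The curl (z-component) there is about -3; negative curl means clockwise rotation.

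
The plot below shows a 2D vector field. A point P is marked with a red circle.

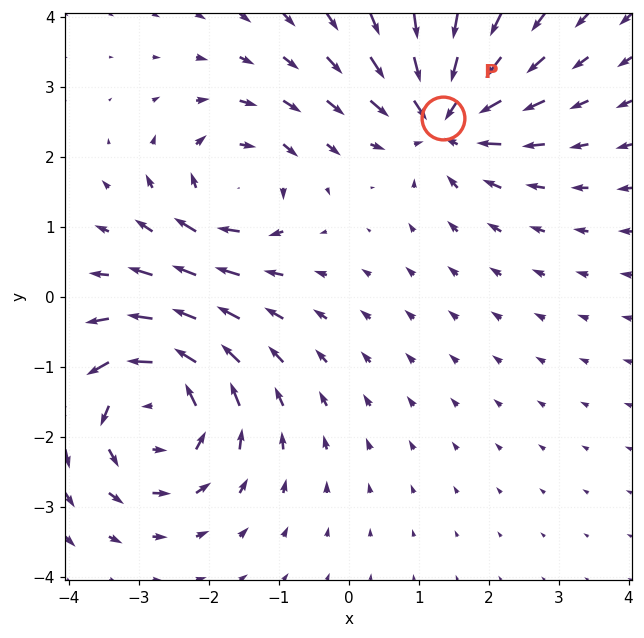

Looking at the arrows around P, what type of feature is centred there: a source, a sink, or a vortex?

sink

At P (1.4, 2.6) the arrows converge inward. Divergence about -5, curl ≈0 — negative divergence with near-zero curl is a sink.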